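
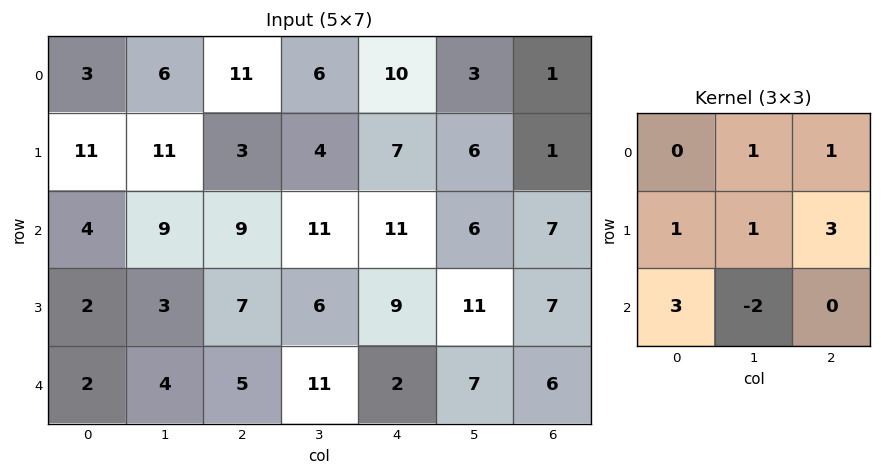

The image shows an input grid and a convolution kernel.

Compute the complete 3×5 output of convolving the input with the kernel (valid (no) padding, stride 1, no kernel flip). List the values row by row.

Output[0,0]: The receptive field on the input at this output position is [3 6 11 / 11 11 3 / 4 9 9]. Elementwise product with the kernel and sum: 6·1 + 11·1 + 11·1 + 11·1 + 3·3 + 4·3 + 9·-2.

42 52 49 53 41
54 53 73 53 50
42 50 55 94 46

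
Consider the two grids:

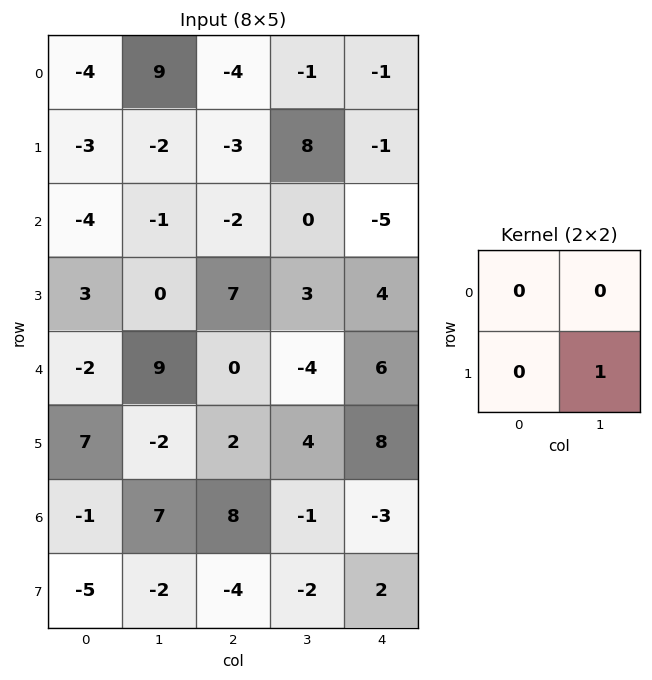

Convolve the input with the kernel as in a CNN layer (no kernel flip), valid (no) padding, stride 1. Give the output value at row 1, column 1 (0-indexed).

The receptive field on the input at this output position is [-2 -3 / -1 -2]. Elementwise product with the kernel and sum: -2·1.

-2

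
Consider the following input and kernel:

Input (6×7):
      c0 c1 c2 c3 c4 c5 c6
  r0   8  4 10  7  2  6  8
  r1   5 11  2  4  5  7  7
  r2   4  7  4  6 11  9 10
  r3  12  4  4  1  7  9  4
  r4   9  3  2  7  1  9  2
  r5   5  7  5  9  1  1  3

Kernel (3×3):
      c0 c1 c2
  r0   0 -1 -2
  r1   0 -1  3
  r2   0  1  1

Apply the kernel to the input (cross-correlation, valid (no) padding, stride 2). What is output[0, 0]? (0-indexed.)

-18

The receptive field on the input at this output position is [8 4 10 / 5 11 2 / 4 7 4]. Elementwise product with the kernel and sum: 4·-1 + 10·-2 + 11·-1 + 2·3 + 7·1 + 4·1.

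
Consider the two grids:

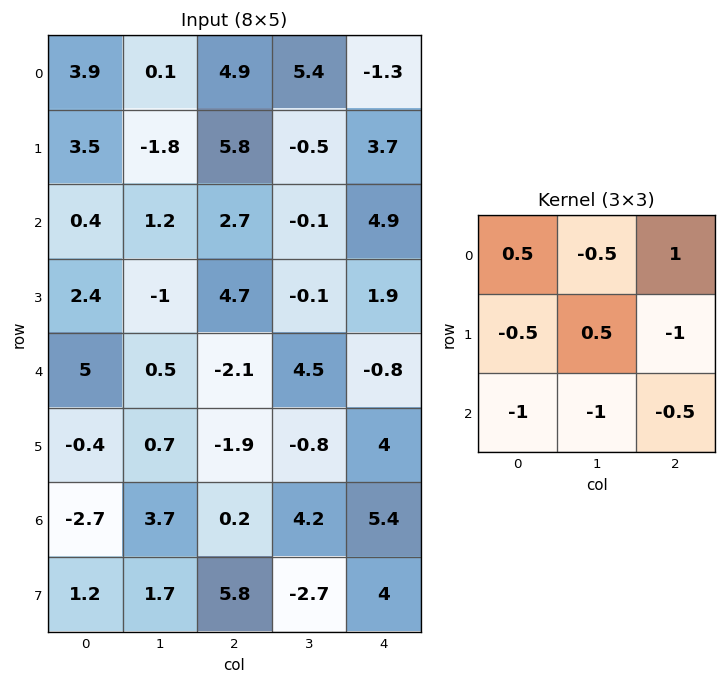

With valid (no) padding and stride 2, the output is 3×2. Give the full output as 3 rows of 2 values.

-4.6 -13.45
-8.55 0
1.5 -14.65

Output[0,0]: The receptive field on the input at this output position is [3.9 0.1 4.9 / 3.5 -1.8 5.8 / 0.4 1.2 2.7]. Elementwise product with the kernel and sum: 3.9·0.5 + 0.1·-0.5 + 4.9·1 + 3.5·-0.5 + -1.8·0.5 + 5.8·-1 + 0.4·-1 + 1.2·-1 + 2.7·-0.5.
Output[0,1]: The receptive field on the input at this output position is [4.9 5.4 -1.3 / 5.8 -0.5 3.7 / 2.7 -0.1 4.9]. Elementwise product with the kernel and sum: 4.9·0.5 + 5.4·-0.5 + -1.3·1 + 5.8·-0.5 + -0.5·0.5 + 3.7·-1 + 2.7·-1 + -0.1·-1 + 4.9·-0.5.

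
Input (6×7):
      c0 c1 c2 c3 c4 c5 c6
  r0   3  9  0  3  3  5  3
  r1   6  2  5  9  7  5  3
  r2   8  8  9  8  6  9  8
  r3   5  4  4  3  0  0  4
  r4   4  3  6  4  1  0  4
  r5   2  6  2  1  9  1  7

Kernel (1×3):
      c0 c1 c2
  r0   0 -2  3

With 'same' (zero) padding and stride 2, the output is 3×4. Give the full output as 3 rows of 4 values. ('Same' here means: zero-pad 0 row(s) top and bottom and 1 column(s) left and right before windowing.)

21 9 9 -6
8 6 15 -16
1 0 -2 -8

Output[0,0]: The receptive field on the zero-padded input at this output position is [0 3 9]. Elementwise product with the kernel and sum: 3·-2 + 9·3.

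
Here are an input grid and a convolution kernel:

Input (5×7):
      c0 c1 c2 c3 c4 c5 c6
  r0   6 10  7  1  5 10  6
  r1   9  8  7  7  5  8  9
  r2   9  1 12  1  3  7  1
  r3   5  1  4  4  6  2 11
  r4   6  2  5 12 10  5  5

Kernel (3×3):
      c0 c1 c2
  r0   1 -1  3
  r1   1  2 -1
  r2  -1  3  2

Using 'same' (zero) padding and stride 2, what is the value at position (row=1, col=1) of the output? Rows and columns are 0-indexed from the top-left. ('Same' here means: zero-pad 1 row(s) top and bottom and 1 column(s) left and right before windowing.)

The receptive field on the zero-padded input at this output position is [8 7 7 / 1 12 1 / 1 4 4]. Elementwise product with the kernel and sum: 8·1 + 7·-1 + 7·3 + 1·1 + 12·2 + 1·-1 + 1·-1 + 4·3 + 4·2.

65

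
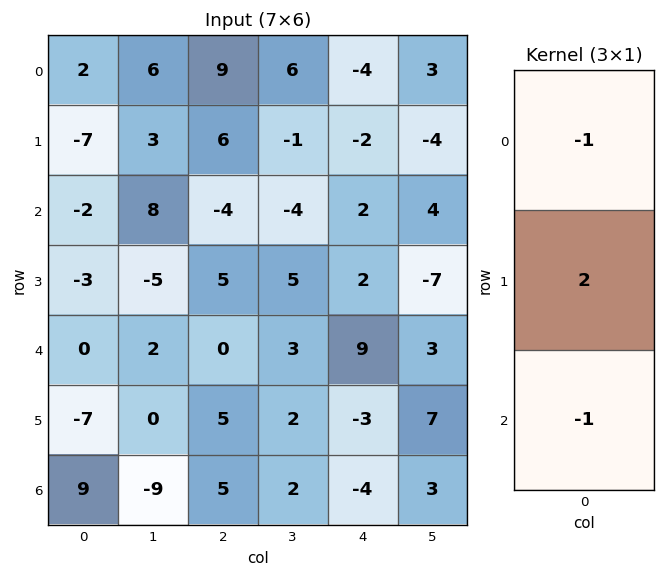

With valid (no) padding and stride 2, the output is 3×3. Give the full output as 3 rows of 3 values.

Output[0,0]: The receptive field on the input at this output position is [2 / -7 / -2]. Elementwise product with the kernel and sum: 2·-1 + -7·2 + -2·-1.
Output[0,1]: The receptive field on the input at this output position is [9 / 6 / -4]. Elementwise product with the kernel and sum: 9·-1 + 6·2 + -4·-1.

-14 7 -2
-4 14 -7
-23 5 -11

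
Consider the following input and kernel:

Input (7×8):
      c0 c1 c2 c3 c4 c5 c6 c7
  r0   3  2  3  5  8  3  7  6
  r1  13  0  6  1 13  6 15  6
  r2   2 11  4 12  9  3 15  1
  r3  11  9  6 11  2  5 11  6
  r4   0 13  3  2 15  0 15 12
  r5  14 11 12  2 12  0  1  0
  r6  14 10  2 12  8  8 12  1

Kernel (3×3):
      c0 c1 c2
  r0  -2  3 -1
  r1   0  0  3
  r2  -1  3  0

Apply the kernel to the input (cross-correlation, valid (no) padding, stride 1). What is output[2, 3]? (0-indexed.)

58

The receptive field on the input at this output position is [12 9 3 / 11 2 5 / 2 15 0]. Elementwise product with the kernel and sum: 12·-2 + 9·3 + 3·-1 + 5·3 + 2·-1 + 15·3.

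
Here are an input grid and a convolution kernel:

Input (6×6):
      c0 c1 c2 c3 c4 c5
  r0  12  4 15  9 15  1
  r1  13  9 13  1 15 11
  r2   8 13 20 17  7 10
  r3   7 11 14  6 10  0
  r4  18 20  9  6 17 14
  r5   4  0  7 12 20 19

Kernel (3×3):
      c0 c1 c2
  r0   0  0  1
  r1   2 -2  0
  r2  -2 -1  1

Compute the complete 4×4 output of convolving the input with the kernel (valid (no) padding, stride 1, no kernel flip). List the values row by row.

Output[0,0]: The receptive field on the input at this output position is [12 4 15 / 13 9 13 / 8 13 20]. Elementwise product with the kernel and sum: 15·1 + 13·2 + 9·-2 + 8·-2 + 13·-1 + 20·1.
Output[0,1]: The receptive field on the input at this output position is [4 15 9 / 9 13 1 / 13 20 17]. Elementwise product with the kernel and sum: 9·1 + 9·2 + 13·-2 + 13·-2 + 20·-1 + 17·1.

14 -28 -11 -58
-8 -43 -3 9
-35 -32 16 -13
9 33 10 -47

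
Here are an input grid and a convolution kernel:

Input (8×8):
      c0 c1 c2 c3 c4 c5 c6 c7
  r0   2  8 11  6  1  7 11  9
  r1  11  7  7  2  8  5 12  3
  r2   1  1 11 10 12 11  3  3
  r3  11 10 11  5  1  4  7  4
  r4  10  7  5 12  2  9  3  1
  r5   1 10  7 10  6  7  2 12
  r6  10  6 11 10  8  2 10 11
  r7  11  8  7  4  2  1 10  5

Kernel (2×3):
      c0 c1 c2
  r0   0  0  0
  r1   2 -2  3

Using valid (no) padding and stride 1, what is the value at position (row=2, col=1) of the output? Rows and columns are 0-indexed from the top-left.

The receptive field on the input at this output position is [1 11 10 / 10 11 5]. Elementwise product with the kernel and sum: 10·2 + 11·-2 + 5·3.

13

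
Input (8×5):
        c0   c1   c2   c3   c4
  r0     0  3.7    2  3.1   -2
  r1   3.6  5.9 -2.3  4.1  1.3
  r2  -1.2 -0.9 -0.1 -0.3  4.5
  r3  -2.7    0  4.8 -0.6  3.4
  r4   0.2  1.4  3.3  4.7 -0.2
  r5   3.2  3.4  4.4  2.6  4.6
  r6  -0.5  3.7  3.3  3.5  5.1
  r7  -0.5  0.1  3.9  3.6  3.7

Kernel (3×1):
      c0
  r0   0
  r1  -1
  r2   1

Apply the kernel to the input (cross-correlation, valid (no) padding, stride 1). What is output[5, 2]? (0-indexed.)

0.6

The receptive field on the input at this output position is [4.4 / 3.3 / 3.9]. Elementwise product with the kernel and sum: 3.3·-1 + 3.9·1.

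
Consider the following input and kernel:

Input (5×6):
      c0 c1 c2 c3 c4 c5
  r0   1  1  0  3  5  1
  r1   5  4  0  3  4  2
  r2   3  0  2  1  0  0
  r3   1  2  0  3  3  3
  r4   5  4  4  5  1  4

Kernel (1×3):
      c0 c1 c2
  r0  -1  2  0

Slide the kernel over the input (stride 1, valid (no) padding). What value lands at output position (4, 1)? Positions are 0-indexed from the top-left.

4

The receptive field on the input at this output position is [4 4 5]. Elementwise product with the kernel and sum: 4·-1 + 4·2.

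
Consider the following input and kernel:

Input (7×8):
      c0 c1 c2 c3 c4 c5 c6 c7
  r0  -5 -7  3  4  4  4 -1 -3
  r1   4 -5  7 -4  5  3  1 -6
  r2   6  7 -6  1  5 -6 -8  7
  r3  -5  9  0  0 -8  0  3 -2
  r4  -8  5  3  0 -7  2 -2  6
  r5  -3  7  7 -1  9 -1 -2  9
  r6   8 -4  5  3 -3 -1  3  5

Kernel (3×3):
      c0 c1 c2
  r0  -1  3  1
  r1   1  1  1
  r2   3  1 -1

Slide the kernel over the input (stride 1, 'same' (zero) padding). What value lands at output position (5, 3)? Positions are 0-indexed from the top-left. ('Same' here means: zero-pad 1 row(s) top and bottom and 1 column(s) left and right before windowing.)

26

The receptive field on the zero-padded input at this output position is [3 0 -7 / 7 -1 9 / 5 3 -3]. Elementwise product with the kernel and sum: 3·-1 + 0·3 + -7·1 + 7·1 + -1·1 + 9·1 + 5·3 + 3·1 + -3·-1.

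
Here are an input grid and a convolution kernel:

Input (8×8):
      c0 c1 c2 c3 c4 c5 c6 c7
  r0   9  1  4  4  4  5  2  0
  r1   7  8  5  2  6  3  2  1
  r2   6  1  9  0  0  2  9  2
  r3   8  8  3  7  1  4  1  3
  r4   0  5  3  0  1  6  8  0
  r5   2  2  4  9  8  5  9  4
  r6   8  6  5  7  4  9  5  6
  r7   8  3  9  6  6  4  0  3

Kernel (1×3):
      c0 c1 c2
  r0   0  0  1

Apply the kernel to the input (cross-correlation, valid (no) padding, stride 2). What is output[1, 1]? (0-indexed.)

0

The receptive field on the input at this output position is [9 0 0]. Elementwise product with the kernel and sum: 0·1.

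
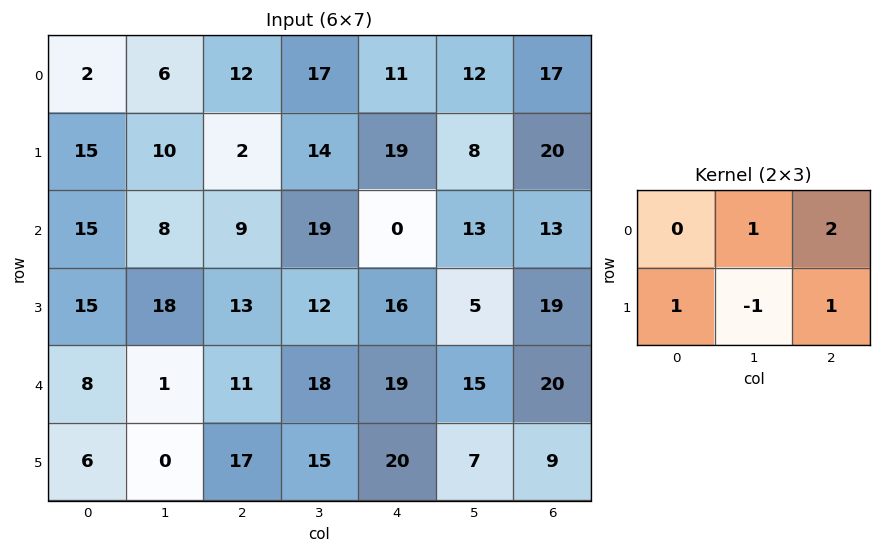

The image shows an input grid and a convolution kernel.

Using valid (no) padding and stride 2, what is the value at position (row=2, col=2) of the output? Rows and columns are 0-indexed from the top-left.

The receptive field on the input at this output position is [19 15 20 / 20 7 9]. Elementwise product with the kernel and sum: 15·1 + 20·2 + 20·1 + 7·-1 + 9·1.

77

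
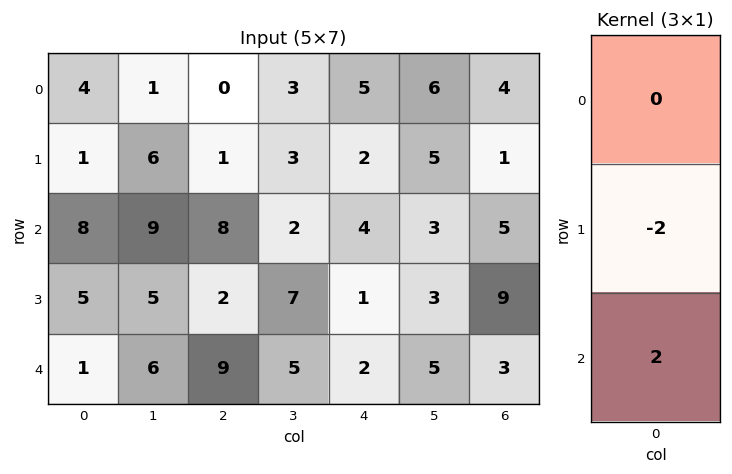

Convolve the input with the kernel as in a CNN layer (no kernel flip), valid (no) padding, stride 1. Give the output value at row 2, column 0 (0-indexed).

-8

The receptive field on the input at this output position is [8 / 5 / 1]. Elementwise product with the kernel and sum: 5·-2 + 1·2.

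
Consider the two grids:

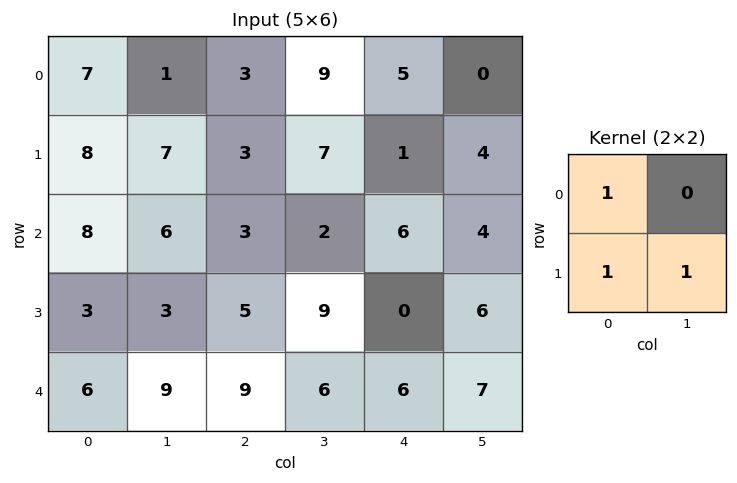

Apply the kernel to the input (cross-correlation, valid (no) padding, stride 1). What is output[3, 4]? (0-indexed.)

13

The receptive field on the input at this output position is [0 6 / 6 7]. Elementwise product with the kernel and sum: 0·1 + 6·1 + 7·1.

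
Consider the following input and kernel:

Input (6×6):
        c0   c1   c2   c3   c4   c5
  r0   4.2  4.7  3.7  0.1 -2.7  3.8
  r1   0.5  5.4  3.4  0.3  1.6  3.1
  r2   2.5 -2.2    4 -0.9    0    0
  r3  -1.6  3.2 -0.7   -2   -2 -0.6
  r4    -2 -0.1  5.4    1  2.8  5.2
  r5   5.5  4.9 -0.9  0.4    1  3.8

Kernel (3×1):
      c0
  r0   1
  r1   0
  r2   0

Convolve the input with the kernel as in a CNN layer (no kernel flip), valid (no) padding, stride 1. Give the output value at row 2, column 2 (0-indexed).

The receptive field on the input at this output position is [4 / -0.7 / 5.4]. Elementwise product with the kernel and sum: 4·1.

4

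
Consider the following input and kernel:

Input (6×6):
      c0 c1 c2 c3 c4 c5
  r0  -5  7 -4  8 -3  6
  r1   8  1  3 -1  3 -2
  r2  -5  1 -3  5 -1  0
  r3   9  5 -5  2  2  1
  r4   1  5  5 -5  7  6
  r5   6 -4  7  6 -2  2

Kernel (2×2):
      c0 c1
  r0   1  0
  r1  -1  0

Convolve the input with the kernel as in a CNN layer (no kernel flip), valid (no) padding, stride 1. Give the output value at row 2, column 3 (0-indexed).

The receptive field on the input at this output position is [5 -1 / 2 2]. Elementwise product with the kernel and sum: 5·1 + 2·-1.

3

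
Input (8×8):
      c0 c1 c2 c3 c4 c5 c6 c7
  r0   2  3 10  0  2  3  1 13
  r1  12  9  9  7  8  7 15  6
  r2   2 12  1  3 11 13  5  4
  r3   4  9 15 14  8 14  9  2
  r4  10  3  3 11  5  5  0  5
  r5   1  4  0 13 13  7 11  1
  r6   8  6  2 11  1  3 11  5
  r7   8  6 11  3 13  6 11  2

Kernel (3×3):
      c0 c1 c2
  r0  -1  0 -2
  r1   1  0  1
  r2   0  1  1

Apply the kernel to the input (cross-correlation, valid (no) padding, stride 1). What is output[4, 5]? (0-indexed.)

The receptive field on the input at this output position is [5 0 5 / 7 11 1 / 3 11 5]. Elementwise product with the kernel and sum: 5·-1 + 5·-2 + 7·1 + 1·1 + 11·1 + 5·1.

9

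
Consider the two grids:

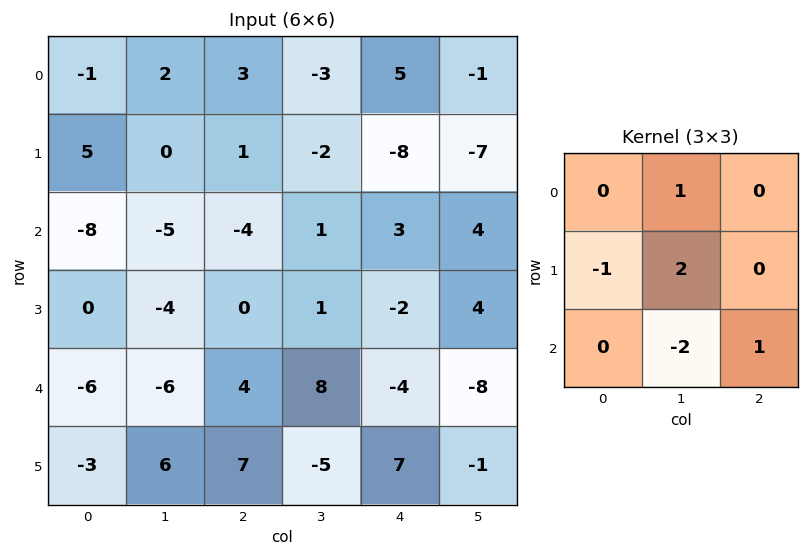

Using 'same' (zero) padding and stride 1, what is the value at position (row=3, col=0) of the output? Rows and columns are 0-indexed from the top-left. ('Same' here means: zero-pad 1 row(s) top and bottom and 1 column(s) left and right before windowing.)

-2

The receptive field on the zero-padded input at this output position is [0 -8 -5 / 0 0 -4 / 0 -6 -6]. Elementwise product with the kernel and sum: -8·1 + 0·-1 + 0·2 + -6·-2 + -6·1.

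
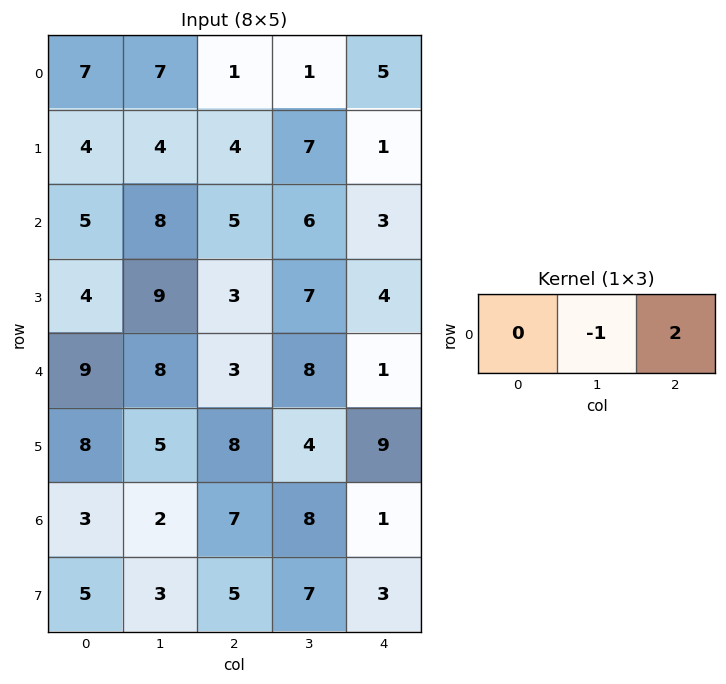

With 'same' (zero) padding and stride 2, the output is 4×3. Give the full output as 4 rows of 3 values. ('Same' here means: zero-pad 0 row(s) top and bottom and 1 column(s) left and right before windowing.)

7 1 -5
11 7 -3
7 13 -1
1 9 -1

Output[0,0]: The receptive field on the zero-padded input at this output position is [0 7 7]. Elementwise product with the kernel and sum: 7·-1 + 7·2.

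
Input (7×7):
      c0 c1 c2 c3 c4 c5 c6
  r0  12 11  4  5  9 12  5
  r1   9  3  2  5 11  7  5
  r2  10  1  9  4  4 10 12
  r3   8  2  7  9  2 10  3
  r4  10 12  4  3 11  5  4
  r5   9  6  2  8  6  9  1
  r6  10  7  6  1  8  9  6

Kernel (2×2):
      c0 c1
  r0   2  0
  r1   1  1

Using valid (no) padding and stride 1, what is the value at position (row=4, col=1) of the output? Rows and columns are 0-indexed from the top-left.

32

The receptive field on the input at this output position is [12 4 / 6 2]. Elementwise product with the kernel and sum: 12·2 + 6·1 + 2·1.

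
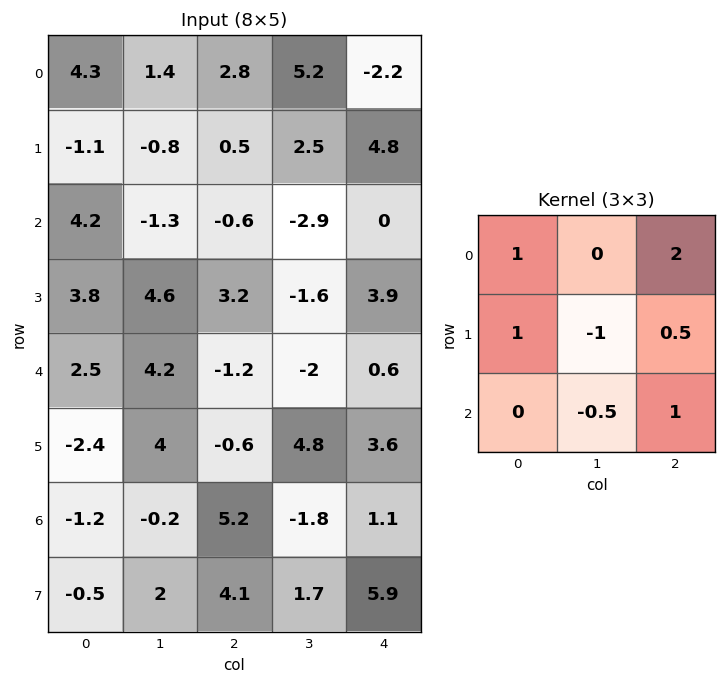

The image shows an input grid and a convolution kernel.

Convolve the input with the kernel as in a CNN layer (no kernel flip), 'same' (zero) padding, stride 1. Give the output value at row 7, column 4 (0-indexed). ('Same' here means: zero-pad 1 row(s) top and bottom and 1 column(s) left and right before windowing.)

The receptive field on the zero-padded input at this output position is [-1.8 1.1 0 / 1.7 5.9 0 / 0 0 0]. Elementwise product with the kernel and sum: -1.8·1 + 0·2 + 1.7·1 + 5.9·-1 + 0·0.5 + 0·-0.5 + 0·1.

-6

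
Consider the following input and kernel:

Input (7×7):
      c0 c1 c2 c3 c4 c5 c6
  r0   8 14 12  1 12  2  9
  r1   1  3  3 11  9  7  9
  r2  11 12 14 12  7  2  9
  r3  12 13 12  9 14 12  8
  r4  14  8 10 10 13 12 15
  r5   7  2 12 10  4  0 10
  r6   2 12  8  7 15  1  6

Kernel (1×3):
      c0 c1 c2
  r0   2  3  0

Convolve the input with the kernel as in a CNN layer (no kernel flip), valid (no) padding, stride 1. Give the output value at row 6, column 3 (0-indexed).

59

The receptive field on the input at this output position is [7 15 1]. Elementwise product with the kernel and sum: 7·2 + 15·3.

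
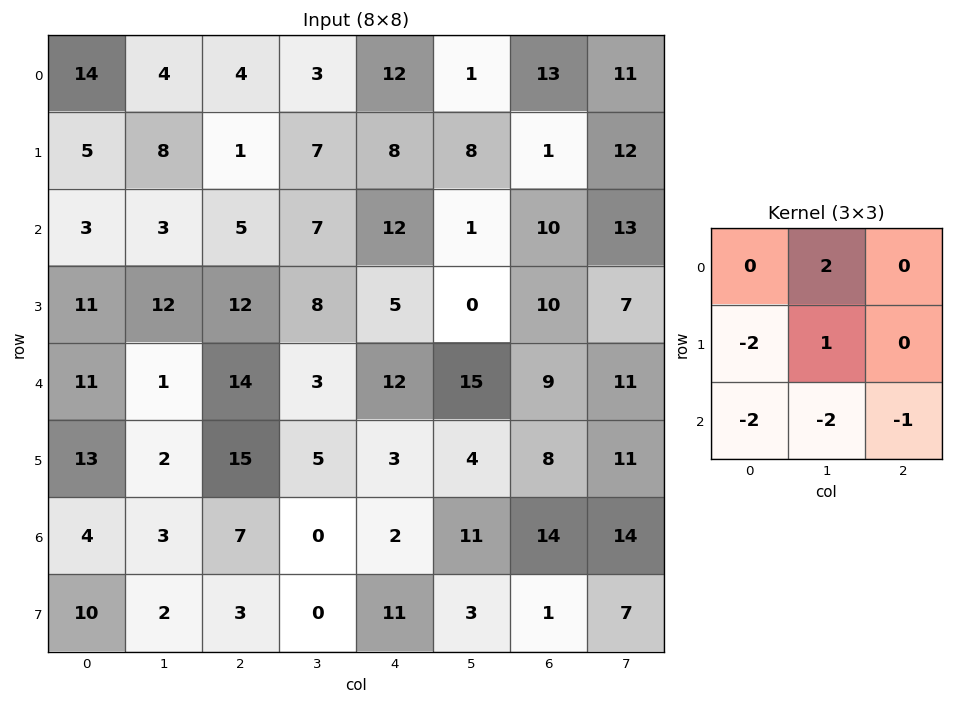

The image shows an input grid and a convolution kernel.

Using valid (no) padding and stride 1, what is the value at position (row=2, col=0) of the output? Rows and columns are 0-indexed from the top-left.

The receptive field on the input at this output position is [3 3 5 / 11 12 12 / 11 1 14]. Elementwise product with the kernel and sum: 3·2 + 11·-2 + 12·1 + 11·-2 + 1·-2 + 14·-1.

-42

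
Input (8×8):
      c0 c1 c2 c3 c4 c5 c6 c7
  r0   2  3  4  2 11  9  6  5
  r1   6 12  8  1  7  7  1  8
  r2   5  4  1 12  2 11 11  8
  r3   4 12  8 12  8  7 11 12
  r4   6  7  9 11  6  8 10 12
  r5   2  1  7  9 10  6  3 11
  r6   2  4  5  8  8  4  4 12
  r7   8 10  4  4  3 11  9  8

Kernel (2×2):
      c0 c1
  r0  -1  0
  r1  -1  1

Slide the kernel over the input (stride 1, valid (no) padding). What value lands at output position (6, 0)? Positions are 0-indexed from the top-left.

The receptive field on the input at this output position is [2 4 / 8 10]. Elementwise product with the kernel and sum: 2·-1 + 8·-1 + 10·1.

0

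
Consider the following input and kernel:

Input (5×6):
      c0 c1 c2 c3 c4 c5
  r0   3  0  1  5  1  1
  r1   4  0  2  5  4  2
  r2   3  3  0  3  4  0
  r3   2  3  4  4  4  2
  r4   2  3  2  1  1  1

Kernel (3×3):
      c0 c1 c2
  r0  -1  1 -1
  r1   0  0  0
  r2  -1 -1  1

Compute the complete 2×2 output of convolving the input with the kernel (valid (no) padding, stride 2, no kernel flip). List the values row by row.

Output[0,0]: The receptive field on the input at this output position is [3 0 1 / 4 0 2 / 3 3 0]. Elementwise product with the kernel and sum: 3·-1 + 0·1 + 1·-1 + 3·-1 + 3·-1 + 0·1.

-10 4
-3 -3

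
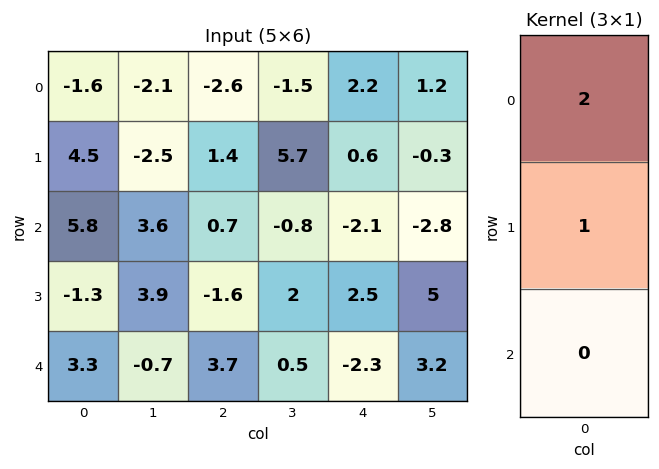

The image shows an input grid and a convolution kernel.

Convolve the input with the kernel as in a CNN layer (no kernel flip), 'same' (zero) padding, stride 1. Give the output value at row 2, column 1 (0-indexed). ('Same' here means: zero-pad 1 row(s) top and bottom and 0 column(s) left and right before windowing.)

-1.4

The receptive field on the zero-padded input at this output position is [-2.5 / 3.6 / 3.9]. Elementwise product with the kernel and sum: -2.5·2 + 3.6·1.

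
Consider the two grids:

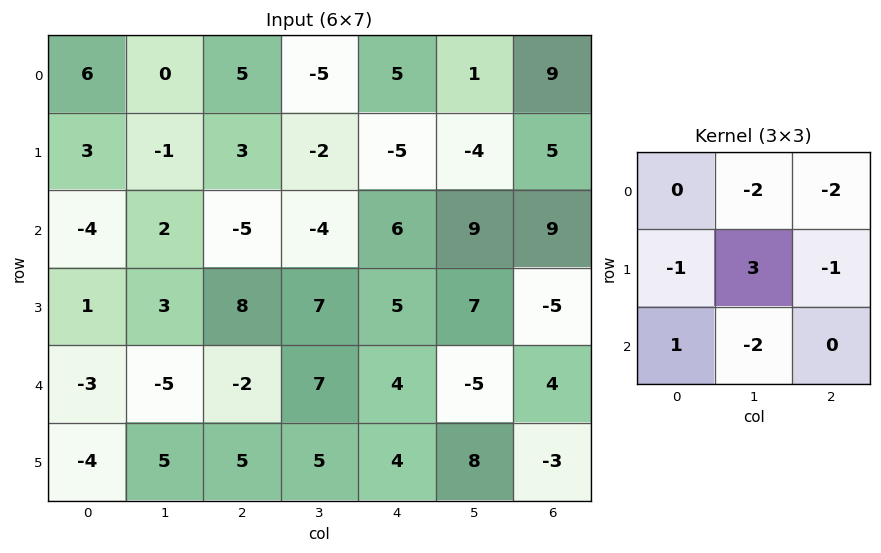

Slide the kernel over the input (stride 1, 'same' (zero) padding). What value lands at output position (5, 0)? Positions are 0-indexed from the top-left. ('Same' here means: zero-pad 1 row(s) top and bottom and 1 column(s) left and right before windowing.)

-1

The receptive field on the zero-padded input at this output position is [0 -3 -5 / 0 -4 5 / 0 0 0]. Elementwise product with the kernel and sum: -3·-2 + -5·-2 + 0·-1 + -4·3 + 5·-1 + 0·1 + 0·-2.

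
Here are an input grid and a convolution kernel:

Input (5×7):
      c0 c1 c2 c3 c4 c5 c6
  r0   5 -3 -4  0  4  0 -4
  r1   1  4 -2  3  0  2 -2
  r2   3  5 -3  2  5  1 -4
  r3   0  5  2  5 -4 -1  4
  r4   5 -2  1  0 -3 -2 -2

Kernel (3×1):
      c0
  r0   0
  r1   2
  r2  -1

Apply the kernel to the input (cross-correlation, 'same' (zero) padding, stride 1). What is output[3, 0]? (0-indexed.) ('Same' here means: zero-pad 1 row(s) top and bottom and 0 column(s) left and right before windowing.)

The receptive field on the zero-padded input at this output position is [3 / 0 / 5]. Elementwise product with the kernel and sum: 0·2 + 5·-1.

-5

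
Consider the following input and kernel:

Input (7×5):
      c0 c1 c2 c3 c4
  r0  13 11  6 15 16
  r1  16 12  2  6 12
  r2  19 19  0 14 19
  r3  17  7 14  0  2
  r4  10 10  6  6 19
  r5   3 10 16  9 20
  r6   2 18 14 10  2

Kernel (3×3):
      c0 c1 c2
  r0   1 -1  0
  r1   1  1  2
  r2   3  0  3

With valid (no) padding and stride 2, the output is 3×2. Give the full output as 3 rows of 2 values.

91 80
100 79
93 113

Output[0,0]: The receptive field on the input at this output position is [13 11 6 / 16 12 2 / 19 19 0]. Elementwise product with the kernel and sum: 13·1 + 11·-1 + 16·1 + 12·1 + 2·2 + 19·3 + 0·3.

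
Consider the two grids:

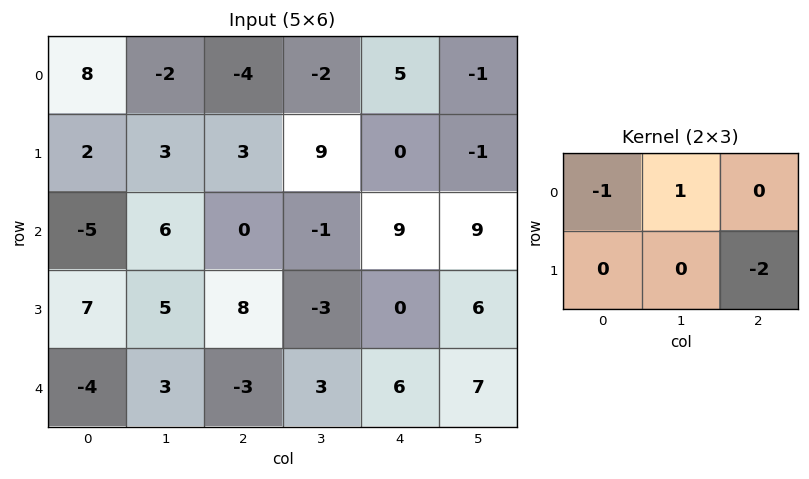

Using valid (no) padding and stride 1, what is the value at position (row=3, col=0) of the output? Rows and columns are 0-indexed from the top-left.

4

The receptive field on the input at this output position is [7 5 8 / -4 3 -3]. Elementwise product with the kernel and sum: 7·-1 + 5·1 + -3·-2.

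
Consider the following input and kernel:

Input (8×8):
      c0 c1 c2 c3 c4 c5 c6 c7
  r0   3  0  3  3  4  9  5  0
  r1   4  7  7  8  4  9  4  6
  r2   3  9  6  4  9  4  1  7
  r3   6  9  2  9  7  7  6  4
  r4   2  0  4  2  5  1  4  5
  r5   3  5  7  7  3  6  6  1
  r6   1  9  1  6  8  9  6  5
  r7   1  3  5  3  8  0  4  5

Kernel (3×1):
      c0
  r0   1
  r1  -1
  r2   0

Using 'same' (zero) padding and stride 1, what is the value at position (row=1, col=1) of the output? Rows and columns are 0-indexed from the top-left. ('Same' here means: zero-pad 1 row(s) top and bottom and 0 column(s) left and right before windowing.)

The receptive field on the zero-padded input at this output position is [0 / 7 / 9]. Elementwise product with the kernel and sum: 0·1 + 7·-1.

-7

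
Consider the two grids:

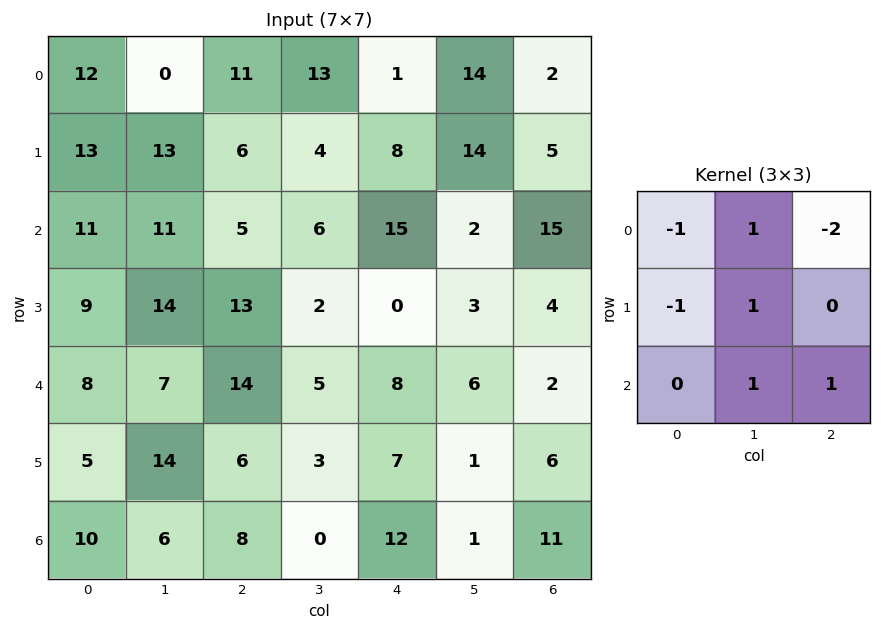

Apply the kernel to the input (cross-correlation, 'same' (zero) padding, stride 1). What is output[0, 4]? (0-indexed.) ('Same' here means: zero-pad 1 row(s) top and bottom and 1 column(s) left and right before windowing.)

The receptive field on the zero-padded input at this output position is [0 0 0 / 13 1 14 / 4 8 14]. Elementwise product with the kernel and sum: 0·-1 + 0·1 + 0·-2 + 13·-1 + 1·1 + 8·1 + 14·1.

10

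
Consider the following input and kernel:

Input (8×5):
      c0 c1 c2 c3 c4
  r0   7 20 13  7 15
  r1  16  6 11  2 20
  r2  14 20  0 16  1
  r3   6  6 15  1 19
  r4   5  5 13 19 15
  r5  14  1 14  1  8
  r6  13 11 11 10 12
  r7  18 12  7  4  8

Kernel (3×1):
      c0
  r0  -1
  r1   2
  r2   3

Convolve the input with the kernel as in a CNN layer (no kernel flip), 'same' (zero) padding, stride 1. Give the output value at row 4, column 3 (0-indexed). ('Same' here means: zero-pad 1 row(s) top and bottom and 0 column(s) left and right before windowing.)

The receptive field on the zero-padded input at this output position is [1 / 19 / 1]. Elementwise product with the kernel and sum: 1·-1 + 19·2 + 1·3.

40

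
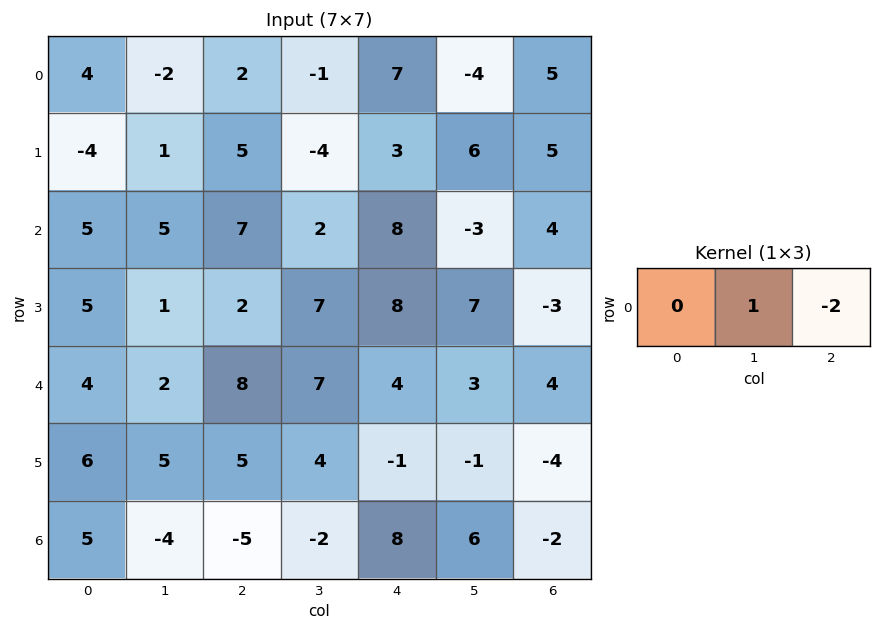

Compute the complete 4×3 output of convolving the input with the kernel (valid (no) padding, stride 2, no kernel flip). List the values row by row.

-6 -15 -14
-9 -14 -11
-14 -1 -5
6 -18 10

Output[0,0]: The receptive field on the input at this output position is [4 -2 2]. Elementwise product with the kernel and sum: -2·1 + 2·-2.
Output[0,1]: The receptive field on the input at this output position is [2 -1 7]. Elementwise product with the kernel and sum: -1·1 + 7·-2.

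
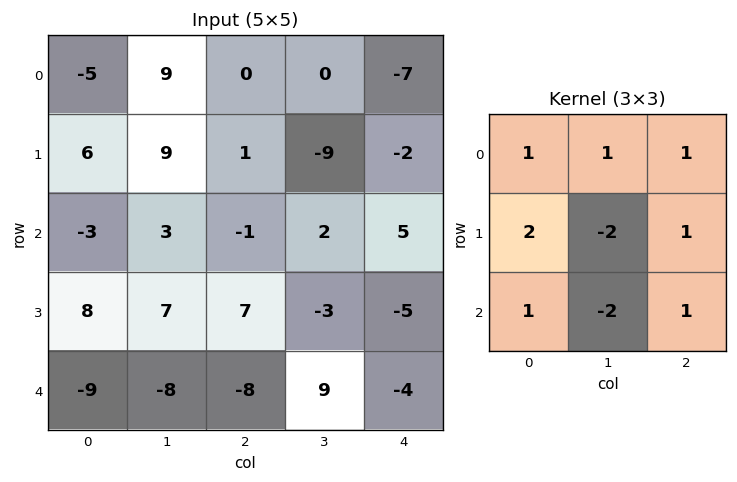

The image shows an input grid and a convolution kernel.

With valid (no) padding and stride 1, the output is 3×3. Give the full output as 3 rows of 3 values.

-11 23 11
4 1 -3
7 18 -9

Output[0,0]: The receptive field on the input at this output position is [-5 9 0 / 6 9 1 / -3 3 -1]. Elementwise product with the kernel and sum: -5·1 + 9·1 + 0·1 + 6·2 + 9·-2 + 1·1 + -3·1 + 3·-2 + -1·1.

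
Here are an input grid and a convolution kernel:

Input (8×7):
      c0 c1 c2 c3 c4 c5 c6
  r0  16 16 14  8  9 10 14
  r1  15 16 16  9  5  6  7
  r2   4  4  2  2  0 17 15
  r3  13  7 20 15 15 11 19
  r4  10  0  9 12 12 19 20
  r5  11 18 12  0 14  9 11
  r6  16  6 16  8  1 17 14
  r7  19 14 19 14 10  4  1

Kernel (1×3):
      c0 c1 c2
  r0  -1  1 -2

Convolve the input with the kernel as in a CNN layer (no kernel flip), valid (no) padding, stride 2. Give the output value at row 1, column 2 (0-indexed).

-13

The receptive field on the input at this output position is [0 17 15]. Elementwise product with the kernel and sum: 0·-1 + 17·1 + 15·-2.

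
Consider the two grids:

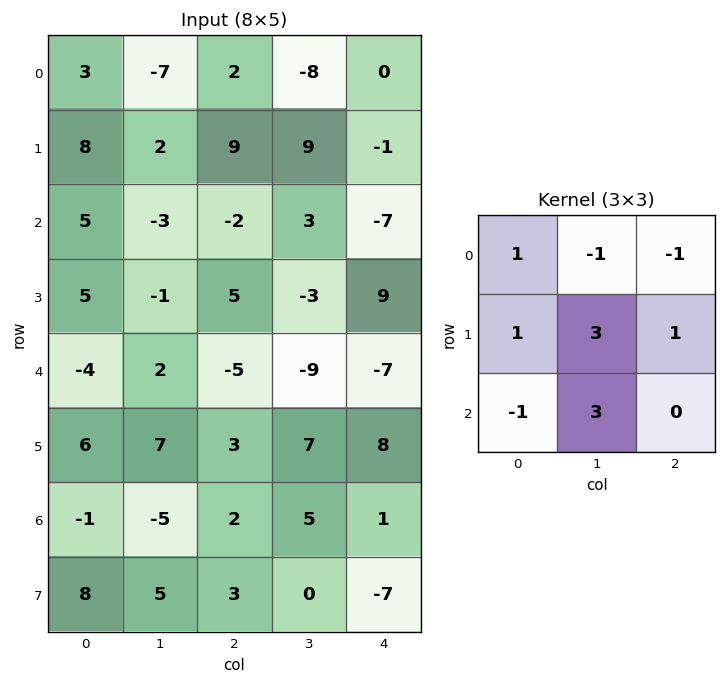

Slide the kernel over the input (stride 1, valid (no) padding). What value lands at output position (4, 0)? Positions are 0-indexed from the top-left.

15

The receptive field on the input at this output position is [-4 2 -5 / 6 7 3 / -1 -5 2]. Elementwise product with the kernel and sum: -4·1 + 2·-1 + -5·-1 + 6·1 + 7·3 + 3·1 + -1·-1 + -5·3.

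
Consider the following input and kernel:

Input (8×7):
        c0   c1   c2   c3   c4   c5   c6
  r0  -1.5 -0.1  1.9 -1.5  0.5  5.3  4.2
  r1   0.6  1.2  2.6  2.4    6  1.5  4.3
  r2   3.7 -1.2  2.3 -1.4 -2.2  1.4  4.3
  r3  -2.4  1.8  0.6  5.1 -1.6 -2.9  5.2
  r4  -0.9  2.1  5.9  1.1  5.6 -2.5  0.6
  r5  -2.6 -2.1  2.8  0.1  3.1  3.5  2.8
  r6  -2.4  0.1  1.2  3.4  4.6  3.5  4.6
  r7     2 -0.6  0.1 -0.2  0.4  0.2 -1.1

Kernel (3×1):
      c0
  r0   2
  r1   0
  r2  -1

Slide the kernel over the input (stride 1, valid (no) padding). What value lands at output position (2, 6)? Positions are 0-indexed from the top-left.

The receptive field on the input at this output position is [4.3 / 5.2 / 0.6]. Elementwise product with the kernel and sum: 4.3·2 + 0.6·-1.

8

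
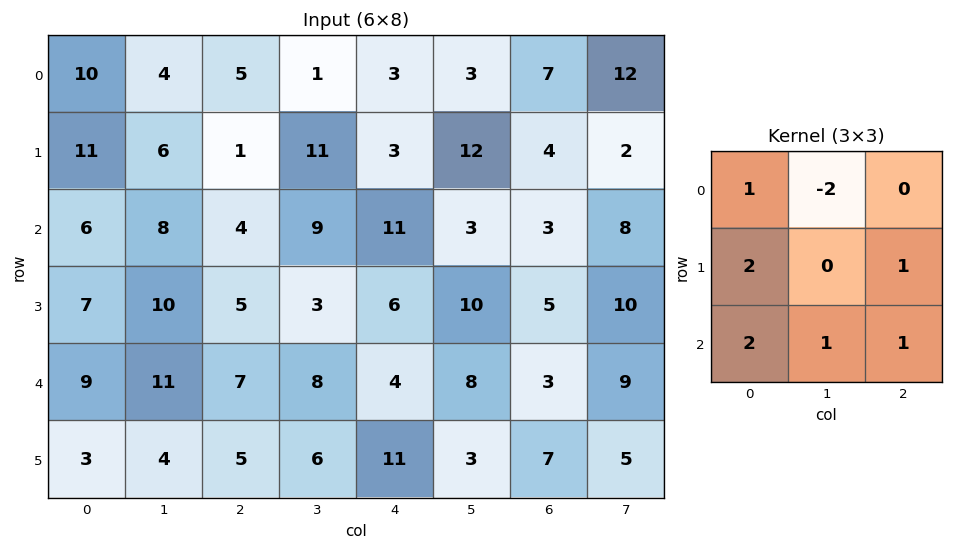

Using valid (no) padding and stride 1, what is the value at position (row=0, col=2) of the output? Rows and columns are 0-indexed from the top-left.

36

The receptive field on the input at this output position is [5 1 3 / 1 11 3 / 4 9 11]. Elementwise product with the kernel and sum: 5·1 + 1·-2 + 1·2 + 3·1 + 4·2 + 9·1 + 11·1.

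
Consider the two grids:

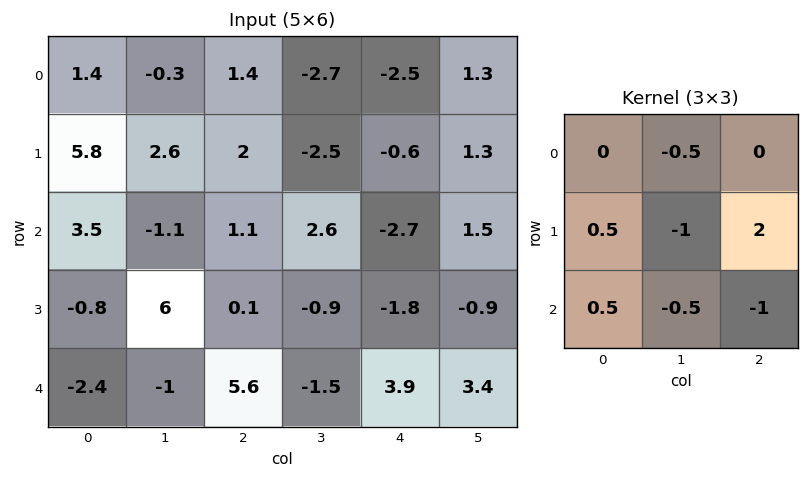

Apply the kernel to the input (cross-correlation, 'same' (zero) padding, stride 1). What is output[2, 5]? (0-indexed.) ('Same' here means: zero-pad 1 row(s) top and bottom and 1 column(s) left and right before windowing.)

-3.95

The receptive field on the zero-padded input at this output position is [-0.6 1.3 0 / -2.7 1.5 0 / -1.8 -0.9 0]. Elementwise product with the kernel and sum: 1.3·-0.5 + -2.7·0.5 + 1.5·-1 + 0·2 + -1.8·0.5 + -0.9·-0.5 + 0·-1.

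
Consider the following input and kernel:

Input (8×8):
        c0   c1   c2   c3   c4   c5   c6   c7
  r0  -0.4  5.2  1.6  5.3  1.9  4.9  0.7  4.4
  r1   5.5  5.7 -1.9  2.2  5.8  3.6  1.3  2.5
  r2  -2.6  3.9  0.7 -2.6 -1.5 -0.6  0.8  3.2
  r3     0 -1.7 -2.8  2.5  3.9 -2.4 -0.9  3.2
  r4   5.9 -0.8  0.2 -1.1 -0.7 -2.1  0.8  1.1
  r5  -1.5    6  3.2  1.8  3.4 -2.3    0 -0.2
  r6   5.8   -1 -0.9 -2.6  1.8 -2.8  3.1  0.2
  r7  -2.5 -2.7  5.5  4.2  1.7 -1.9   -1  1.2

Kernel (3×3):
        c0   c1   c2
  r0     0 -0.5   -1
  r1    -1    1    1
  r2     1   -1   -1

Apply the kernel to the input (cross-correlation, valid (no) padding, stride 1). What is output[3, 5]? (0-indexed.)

-0.85

The receptive field on the input at this output position is [-2.4 -0.9 3.2 / -2.1 0.8 1.1 / -2.3 0 -0.2]. Elementwise product with the kernel and sum: -0.9·-0.5 + 3.2·-1 + -2.1·-1 + 0.8·1 + 1.1·1 + -2.3·1 + 0·-1 + -0.2·-1.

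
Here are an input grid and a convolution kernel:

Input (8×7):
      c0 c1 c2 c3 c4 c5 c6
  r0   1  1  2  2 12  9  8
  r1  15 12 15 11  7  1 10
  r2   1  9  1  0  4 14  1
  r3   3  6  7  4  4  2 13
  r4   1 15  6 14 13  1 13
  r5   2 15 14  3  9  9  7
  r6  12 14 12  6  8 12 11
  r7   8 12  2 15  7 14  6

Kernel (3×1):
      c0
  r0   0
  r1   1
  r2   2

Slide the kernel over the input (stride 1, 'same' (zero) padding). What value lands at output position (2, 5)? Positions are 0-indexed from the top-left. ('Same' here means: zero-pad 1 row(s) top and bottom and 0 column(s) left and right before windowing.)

18

The receptive field on the zero-padded input at this output position is [1 / 14 / 2]. Elementwise product with the kernel and sum: 14·1 + 2·2.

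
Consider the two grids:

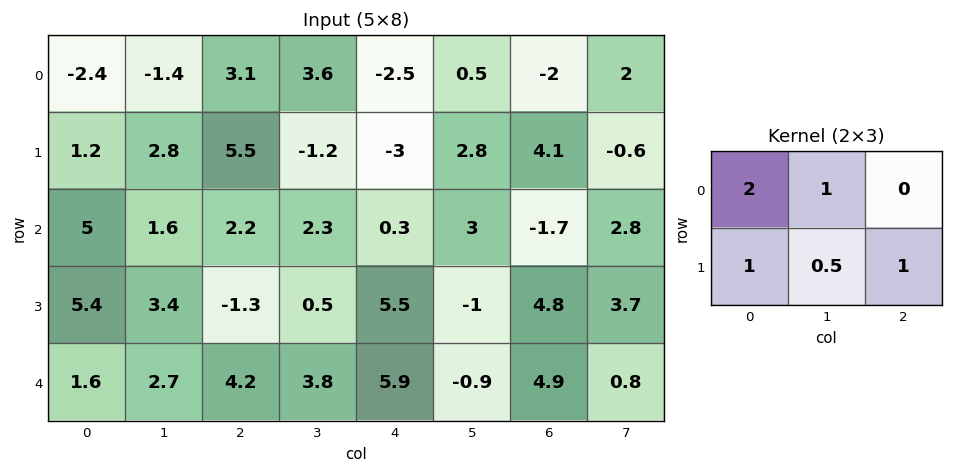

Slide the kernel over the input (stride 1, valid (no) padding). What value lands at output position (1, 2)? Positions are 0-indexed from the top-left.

The receptive field on the input at this output position is [5.5 -1.2 -3 / 2.2 2.3 0.3]. Elementwise product with the kernel and sum: 5.5·2 + -1.2·1 + 2.2·1 + 2.3·0.5 + 0.3·1.

13.45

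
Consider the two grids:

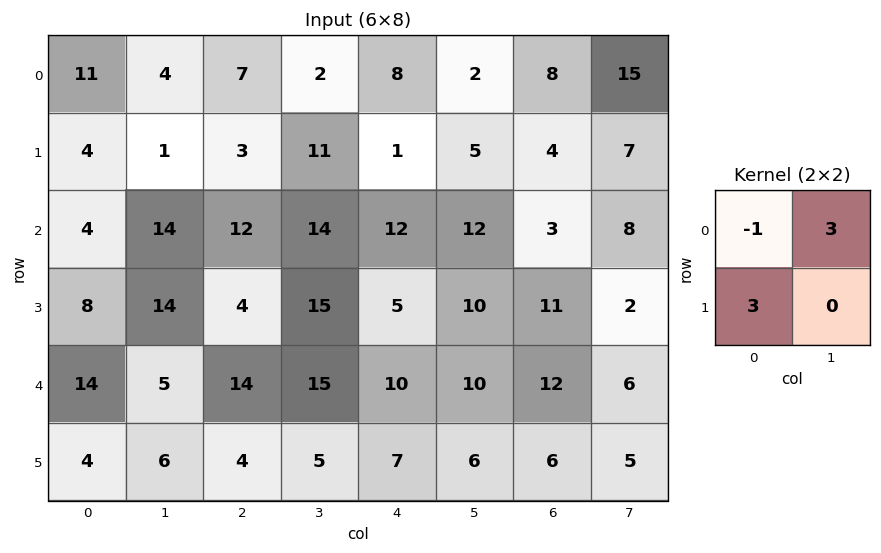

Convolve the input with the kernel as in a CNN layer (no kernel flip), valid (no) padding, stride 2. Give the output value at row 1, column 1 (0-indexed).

42

The receptive field on the input at this output position is [12 14 / 4 15]. Elementwise product with the kernel and sum: 12·-1 + 14·3 + 4·3.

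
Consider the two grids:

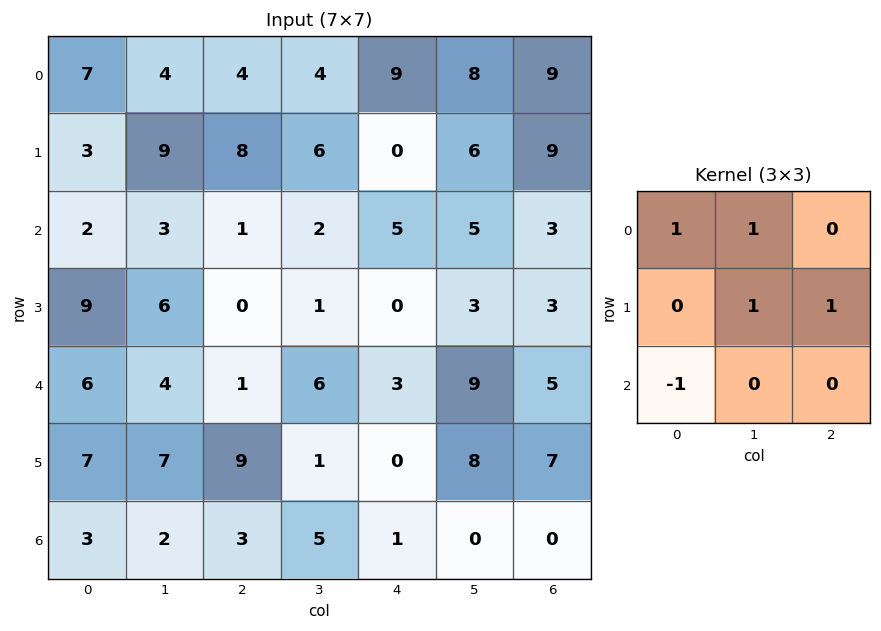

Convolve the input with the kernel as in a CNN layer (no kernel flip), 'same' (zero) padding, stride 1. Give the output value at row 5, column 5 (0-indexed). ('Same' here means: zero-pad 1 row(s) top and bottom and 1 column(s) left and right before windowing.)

The receptive field on the zero-padded input at this output position is [3 9 5 / 0 8 7 / 1 0 0]. Elementwise product with the kernel and sum: 3·1 + 9·1 + 8·1 + 7·1 + 1·-1.

26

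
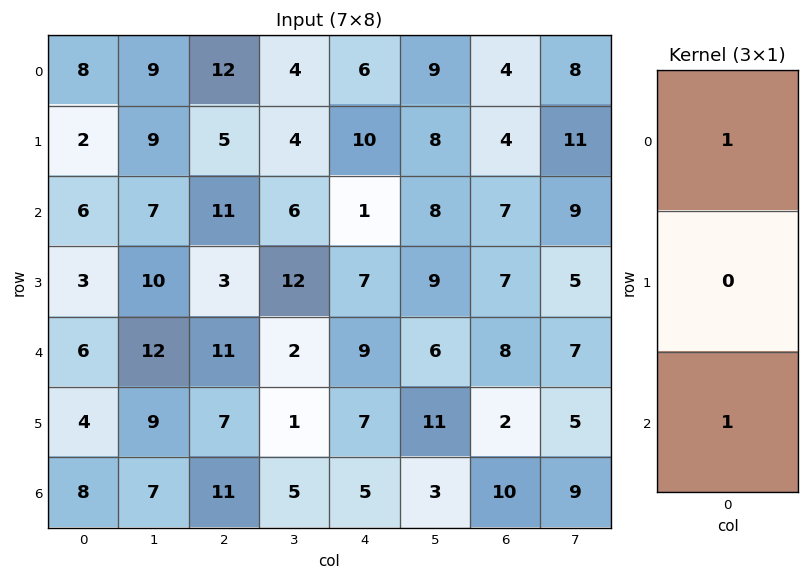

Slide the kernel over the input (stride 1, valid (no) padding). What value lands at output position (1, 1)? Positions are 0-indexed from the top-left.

The receptive field on the input at this output position is [9 / 7 / 10]. Elementwise product with the kernel and sum: 9·1 + 10·1.

19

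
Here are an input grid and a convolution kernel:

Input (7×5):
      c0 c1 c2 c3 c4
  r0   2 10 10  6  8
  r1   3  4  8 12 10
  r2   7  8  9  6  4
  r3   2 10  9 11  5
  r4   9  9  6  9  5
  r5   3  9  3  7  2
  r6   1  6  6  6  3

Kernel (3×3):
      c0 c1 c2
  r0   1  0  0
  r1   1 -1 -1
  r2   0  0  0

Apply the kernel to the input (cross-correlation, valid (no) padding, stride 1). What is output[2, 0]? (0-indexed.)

-10

The receptive field on the input at this output position is [7 8 9 / 2 10 9 / 9 9 6]. Elementwise product with the kernel and sum: 7·1 + 2·1 + 10·-1 + 9·-1.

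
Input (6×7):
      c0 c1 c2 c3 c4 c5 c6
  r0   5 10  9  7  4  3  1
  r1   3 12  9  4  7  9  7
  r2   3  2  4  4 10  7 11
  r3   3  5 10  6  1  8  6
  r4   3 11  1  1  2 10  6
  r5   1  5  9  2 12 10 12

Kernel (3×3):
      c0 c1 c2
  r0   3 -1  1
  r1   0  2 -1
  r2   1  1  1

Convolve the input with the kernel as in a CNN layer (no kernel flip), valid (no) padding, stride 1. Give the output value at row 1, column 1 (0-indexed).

56

The receptive field on the input at this output position is [12 9 4 / 2 4 4 / 5 10 6]. Elementwise product with the kernel and sum: 12·3 + 9·-1 + 4·1 + 4·2 + 4·-1 + 5·1 + 10·1 + 6·1.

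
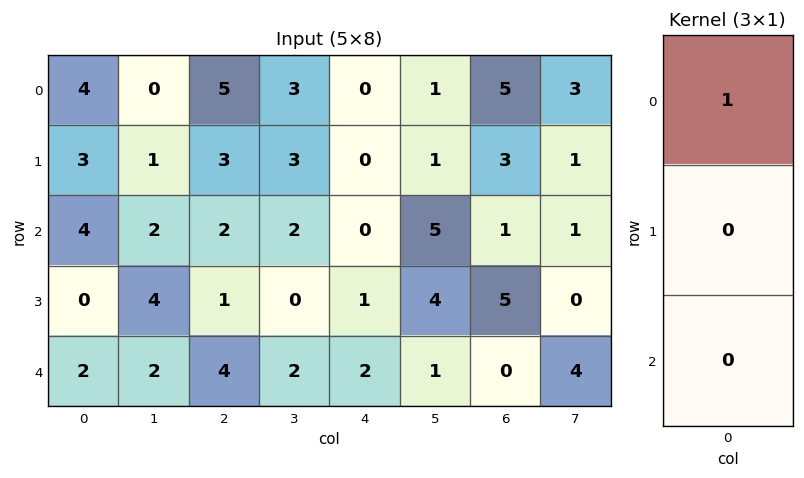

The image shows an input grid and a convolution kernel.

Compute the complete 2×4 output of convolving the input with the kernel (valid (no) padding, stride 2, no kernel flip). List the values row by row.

Output[0,0]: The receptive field on the input at this output position is [4 / 3 / 4]. Elementwise product with the kernel and sum: 4·1.

4 5 0 5
4 2 0 1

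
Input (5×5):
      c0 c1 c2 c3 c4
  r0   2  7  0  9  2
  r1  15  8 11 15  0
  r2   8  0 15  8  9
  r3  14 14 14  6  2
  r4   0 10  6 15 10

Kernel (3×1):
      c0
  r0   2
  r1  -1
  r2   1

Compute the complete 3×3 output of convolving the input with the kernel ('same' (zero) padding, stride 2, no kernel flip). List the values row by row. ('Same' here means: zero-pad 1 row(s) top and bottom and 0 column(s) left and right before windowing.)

Output[0,0]: The receptive field on the zero-padded input at this output position is [0 / 2 / 15]. Elementwise product with the kernel and sum: 0·2 + 2·-1 + 15·1.
Output[0,1]: The receptive field on the zero-padded input at this output position is [0 / 0 / 11]. Elementwise product with the kernel and sum: 0·2 + 0·-1 + 11·1.

13 11 -2
36 21 -7
28 22 -6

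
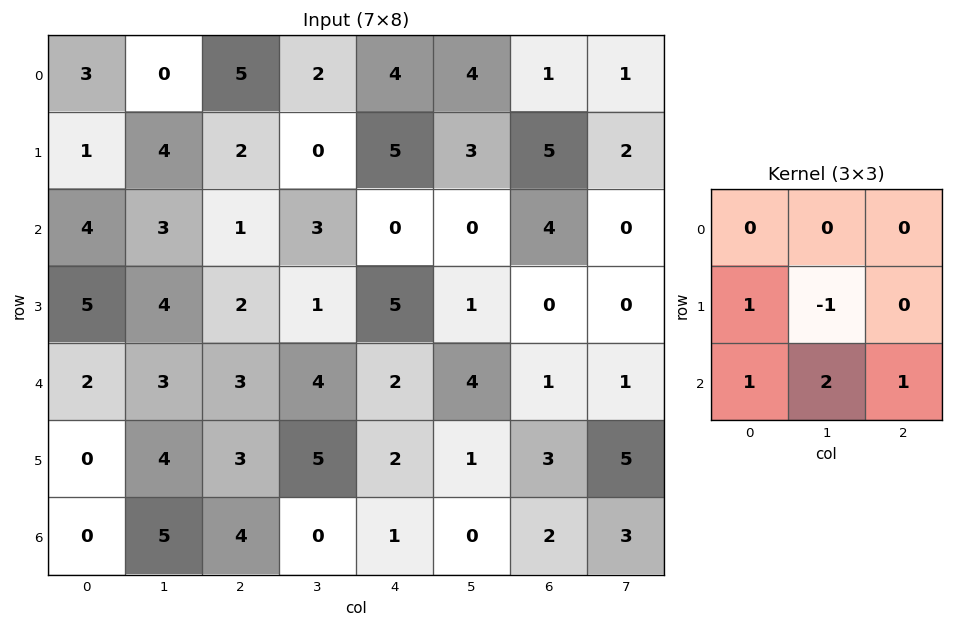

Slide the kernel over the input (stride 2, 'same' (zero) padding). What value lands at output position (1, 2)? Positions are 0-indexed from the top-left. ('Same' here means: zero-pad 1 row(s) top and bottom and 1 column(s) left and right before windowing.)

15

The receptive field on the zero-padded input at this output position is [0 5 3 / 3 0 0 / 1 5 1]. Elementwise product with the kernel and sum: 3·1 + 0·-1 + 1·1 + 5·2 + 1·1.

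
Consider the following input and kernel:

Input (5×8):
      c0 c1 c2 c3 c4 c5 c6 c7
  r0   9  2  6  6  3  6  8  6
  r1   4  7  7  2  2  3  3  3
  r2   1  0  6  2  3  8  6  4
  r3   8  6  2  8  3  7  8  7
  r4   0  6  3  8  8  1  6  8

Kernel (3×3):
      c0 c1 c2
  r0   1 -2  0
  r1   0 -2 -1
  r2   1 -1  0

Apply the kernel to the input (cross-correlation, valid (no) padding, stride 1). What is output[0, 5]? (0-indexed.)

The receptive field on the input at this output position is [6 8 6 / 3 3 3 / 8 6 4]. Elementwise product with the kernel and sum: 6·1 + 8·-2 + 3·-2 + 3·-1 + 8·1 + 6·-1.

-17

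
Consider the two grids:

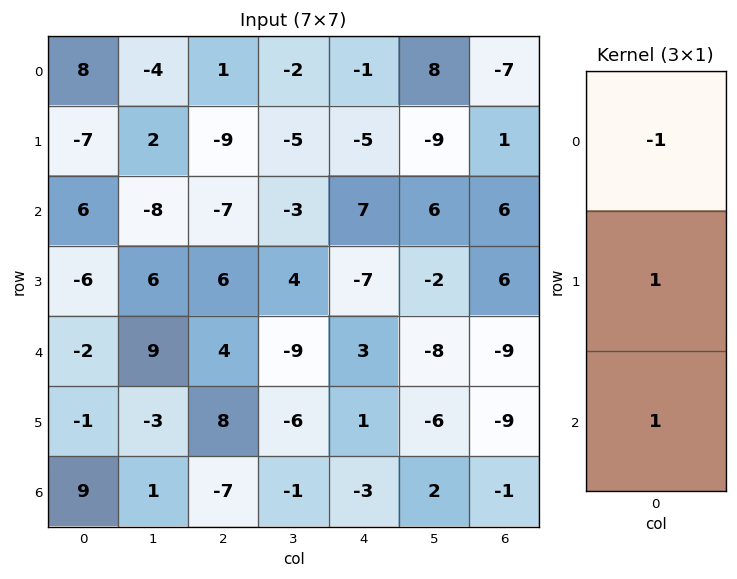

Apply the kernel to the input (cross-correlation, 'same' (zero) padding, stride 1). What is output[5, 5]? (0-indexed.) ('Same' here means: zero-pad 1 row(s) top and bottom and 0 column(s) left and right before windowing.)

4

The receptive field on the zero-padded input at this output position is [-8 / -6 / 2]. Elementwise product with the kernel and sum: -8·-1 + -6·1 + 2·1.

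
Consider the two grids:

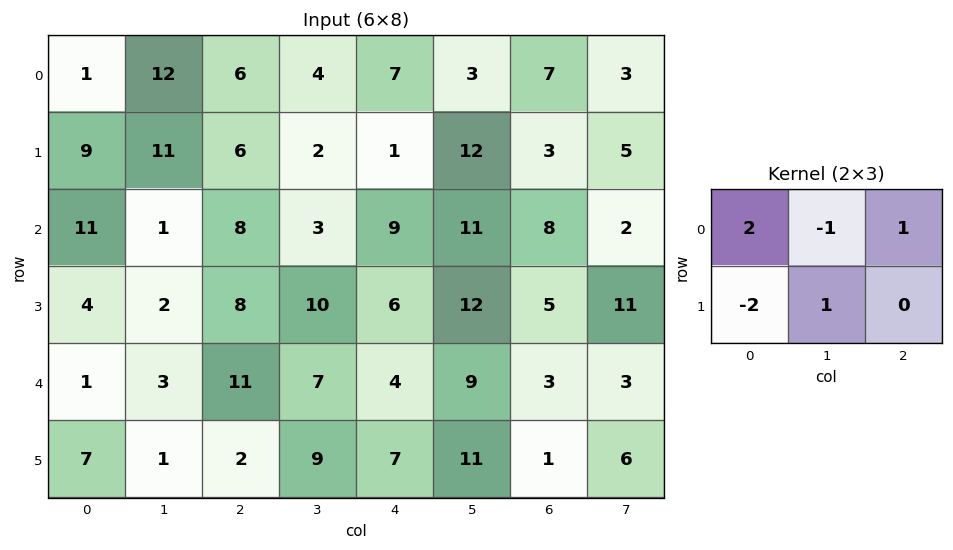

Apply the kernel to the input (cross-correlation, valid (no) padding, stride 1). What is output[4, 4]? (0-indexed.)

The receptive field on the input at this output position is [4 9 3 / 7 11 1]. Elementwise product with the kernel and sum: 4·2 + 9·-1 + 3·1 + 7·-2 + 11·1.

-1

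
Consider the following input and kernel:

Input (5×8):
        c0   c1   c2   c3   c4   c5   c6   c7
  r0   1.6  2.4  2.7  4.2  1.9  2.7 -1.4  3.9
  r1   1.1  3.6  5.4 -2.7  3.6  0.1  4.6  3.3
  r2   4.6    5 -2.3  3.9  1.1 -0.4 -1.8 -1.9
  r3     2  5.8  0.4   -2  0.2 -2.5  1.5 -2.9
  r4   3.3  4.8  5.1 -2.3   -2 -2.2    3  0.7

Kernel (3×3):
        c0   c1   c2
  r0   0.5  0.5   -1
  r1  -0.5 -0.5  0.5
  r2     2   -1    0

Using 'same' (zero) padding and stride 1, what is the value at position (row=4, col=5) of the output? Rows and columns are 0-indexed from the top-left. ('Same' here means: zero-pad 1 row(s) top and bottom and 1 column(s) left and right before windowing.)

0.95

The receptive field on the zero-padded input at this output position is [0.2 -2.5 1.5 / -2 -2.2 3 / 0 0 0]. Elementwise product with the kernel and sum: 0.2·0.5 + -2.5·0.5 + 1.5·-1 + -2·-0.5 + -2.2·-0.5 + 3·0.5 + 0·2 + 0·-1.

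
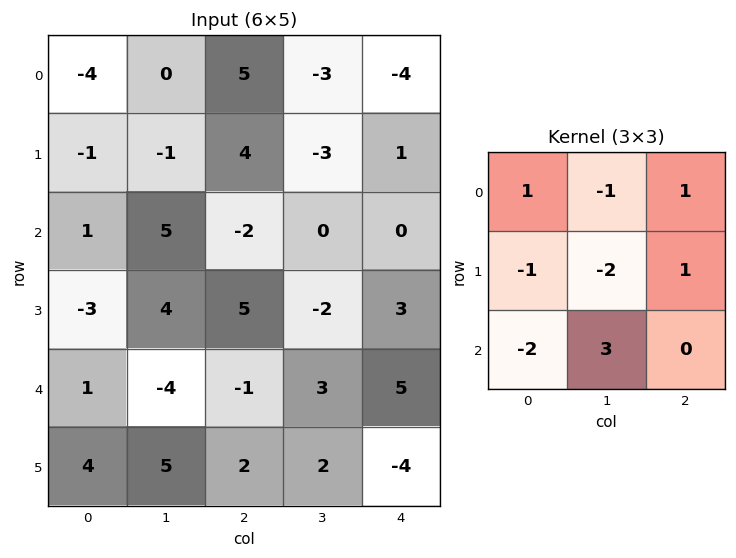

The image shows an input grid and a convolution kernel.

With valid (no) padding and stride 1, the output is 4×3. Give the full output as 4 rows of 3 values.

Output[0,0]: The receptive field on the input at this output position is [-4 0 5 / -1 -1 4 / 1 5 -2]. Elementwise product with the kernel and sum: -4·1 + 0·-1 + 5·1 + -1·-1 + -1·-2 + 4·1 + 1·-2 + 5·3.
Output[0,1]: The receptive field on the input at this output position is [0 5 -3 / -1 4 -3 / 5 -2 0]. Elementwise product with the kernel and sum: 0·1 + 5·-1 + -3·1 + -1·-1 + 4·-2 + -3·1 + 5·-2 + -2·3.

21 -34 11
9 -2 -6
-20 -4 11
11 2 12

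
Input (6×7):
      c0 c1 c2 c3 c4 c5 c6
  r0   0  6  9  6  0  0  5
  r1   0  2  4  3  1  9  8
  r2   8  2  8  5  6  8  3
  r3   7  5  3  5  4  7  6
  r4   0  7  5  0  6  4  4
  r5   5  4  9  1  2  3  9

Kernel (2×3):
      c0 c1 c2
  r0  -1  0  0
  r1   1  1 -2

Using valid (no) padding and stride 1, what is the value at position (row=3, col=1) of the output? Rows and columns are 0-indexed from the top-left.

7

The receptive field on the input at this output position is [5 3 5 / 7 5 0]. Elementwise product with the kernel and sum: 5·-1 + 7·1 + 5·1 + 0·-2.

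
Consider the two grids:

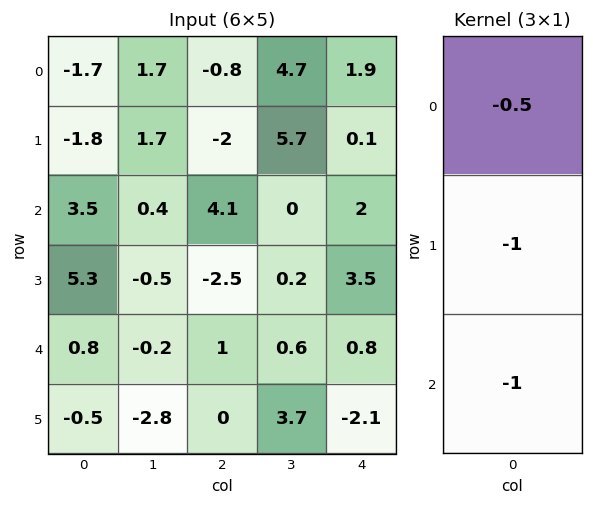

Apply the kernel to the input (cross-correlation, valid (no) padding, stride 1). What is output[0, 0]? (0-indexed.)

The receptive field on the input at this output position is [-1.7 / -1.8 / 3.5]. Elementwise product with the kernel and sum: -1.7·-0.5 + -1.8·-1 + 3.5·-1.

-0.85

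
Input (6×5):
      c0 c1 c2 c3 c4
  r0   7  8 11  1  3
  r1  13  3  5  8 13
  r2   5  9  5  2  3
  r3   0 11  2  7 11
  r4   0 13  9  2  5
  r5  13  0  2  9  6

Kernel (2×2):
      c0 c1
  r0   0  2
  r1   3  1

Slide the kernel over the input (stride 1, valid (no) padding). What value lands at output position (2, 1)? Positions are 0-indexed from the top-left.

45

The receptive field on the input at this output position is [9 5 / 11 2]. Elementwise product with the kernel and sum: 5·2 + 11·3 + 2·1.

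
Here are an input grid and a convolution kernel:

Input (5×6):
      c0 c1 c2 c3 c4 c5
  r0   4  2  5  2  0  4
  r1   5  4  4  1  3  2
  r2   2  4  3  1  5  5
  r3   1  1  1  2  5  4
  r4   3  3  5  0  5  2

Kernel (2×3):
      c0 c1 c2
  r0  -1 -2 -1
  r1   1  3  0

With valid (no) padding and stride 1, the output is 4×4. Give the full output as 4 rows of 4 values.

4 2 -2 4
-3 0 -3 7
-9 -7 -3 1
8 13 -5 -1

Output[0,0]: The receptive field on the input at this output position is [4 2 5 / 5 4 4]. Elementwise product with the kernel and sum: 4·-1 + 2·-2 + 5·-1 + 5·1 + 4·3.
Output[0,1]: The receptive field on the input at this output position is [2 5 2 / 4 4 1]. Elementwise product with the kernel and sum: 2·-1 + 5·-2 + 2·-1 + 4·1 + 4·3.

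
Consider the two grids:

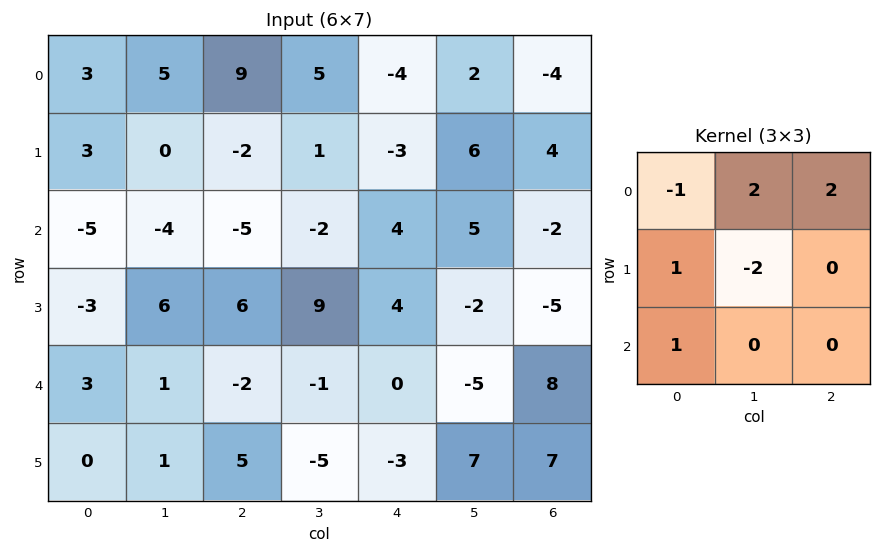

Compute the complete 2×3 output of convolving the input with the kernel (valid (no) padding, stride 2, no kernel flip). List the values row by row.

23 -16 -11
-25 -5 10

Output[0,0]: The receptive field on the input at this output position is [3 5 9 / 3 0 -2 / -5 -4 -5]. Elementwise product with the kernel and sum: 3·-1 + 5·2 + 9·2 + 3·1 + 0·-2 + -5·1.
Output[0,1]: The receptive field on the input at this output position is [9 5 -4 / -2 1 -3 / -5 -2 4]. Elementwise product with the kernel and sum: 9·-1 + 5·2 + -4·2 + -2·1 + 1·-2 + -5·1.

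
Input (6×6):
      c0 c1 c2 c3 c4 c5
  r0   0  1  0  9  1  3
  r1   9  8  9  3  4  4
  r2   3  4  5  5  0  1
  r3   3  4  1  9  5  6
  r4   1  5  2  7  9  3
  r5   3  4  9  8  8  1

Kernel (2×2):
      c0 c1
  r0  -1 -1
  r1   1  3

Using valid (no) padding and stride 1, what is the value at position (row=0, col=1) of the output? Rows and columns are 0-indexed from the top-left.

The receptive field on the input at this output position is [1 0 / 8 9]. Elementwise product with the kernel and sum: 1·-1 + 0·-1 + 8·1 + 9·3.

34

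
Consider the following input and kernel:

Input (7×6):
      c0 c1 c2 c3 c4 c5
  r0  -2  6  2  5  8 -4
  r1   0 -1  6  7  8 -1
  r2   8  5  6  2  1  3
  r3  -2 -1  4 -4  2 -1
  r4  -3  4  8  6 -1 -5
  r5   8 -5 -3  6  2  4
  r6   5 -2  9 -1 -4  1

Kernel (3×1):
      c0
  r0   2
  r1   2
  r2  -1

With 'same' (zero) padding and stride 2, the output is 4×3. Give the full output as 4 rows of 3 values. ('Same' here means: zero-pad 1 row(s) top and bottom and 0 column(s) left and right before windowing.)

-4 -2 8
18 20 16
-18 27 0
26 12 -4

Output[0,0]: The receptive field on the zero-padded input at this output position is [0 / -2 / 0]. Elementwise product with the kernel and sum: 0·2 + -2·2 + 0·-1.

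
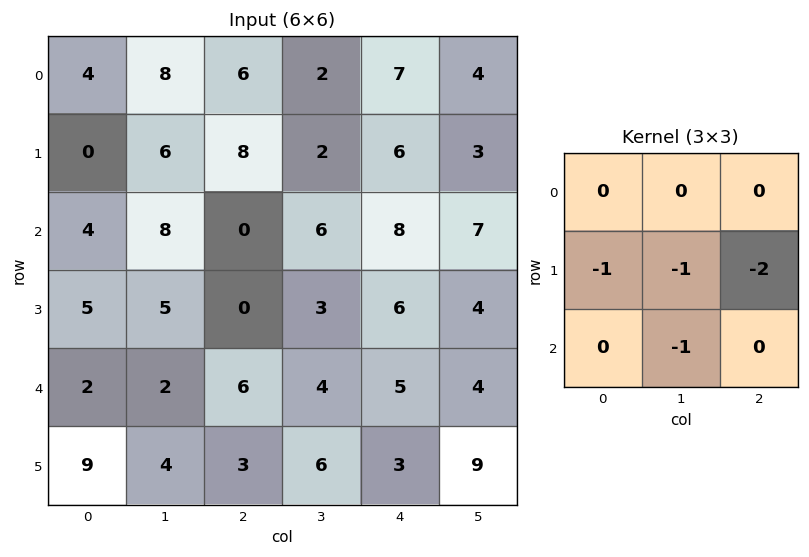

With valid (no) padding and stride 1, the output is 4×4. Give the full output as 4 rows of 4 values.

-30 -18 -28 -22
-17 -20 -25 -34
-12 -17 -19 -22
-20 -19 -26 -20

Output[0,0]: The receptive field on the input at this output position is [4 8 6 / 0 6 8 / 4 8 0]. Elementwise product with the kernel and sum: 0·-1 + 6·-1 + 8·-2 + 8·-1.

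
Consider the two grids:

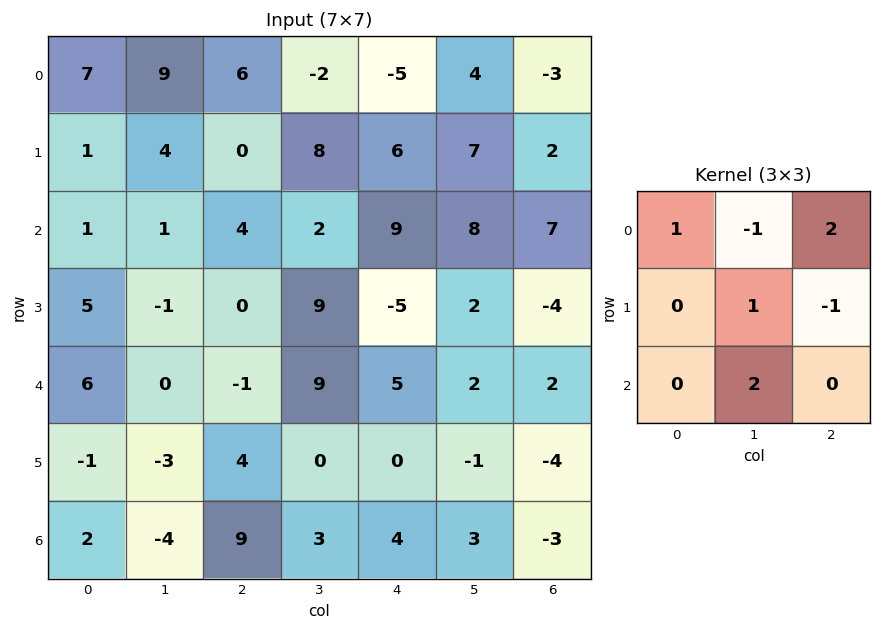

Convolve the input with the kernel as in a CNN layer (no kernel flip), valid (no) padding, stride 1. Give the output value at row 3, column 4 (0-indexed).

-17

The receptive field on the input at this output position is [-5 2 -4 / 5 2 2 / 0 -1 -4]. Elementwise product with the kernel and sum: -5·1 + 2·-1 + -4·2 + 2·1 + 2·-1 + -1·2.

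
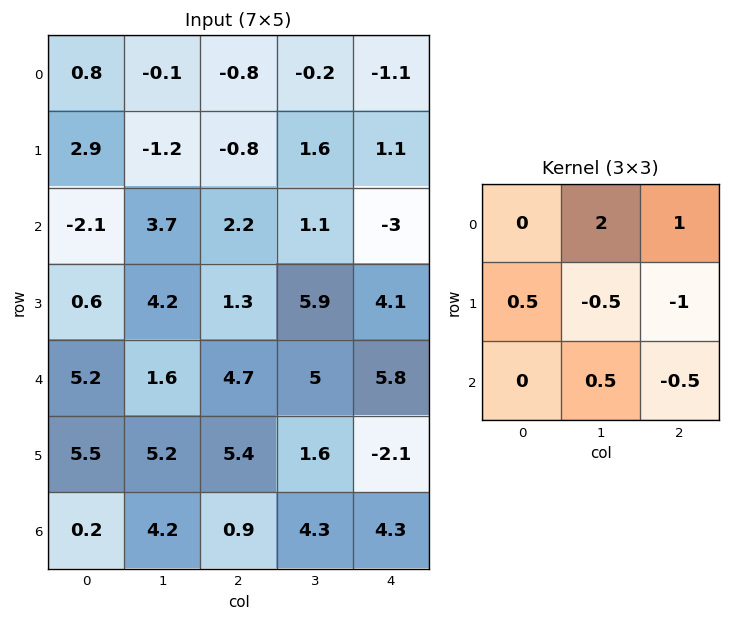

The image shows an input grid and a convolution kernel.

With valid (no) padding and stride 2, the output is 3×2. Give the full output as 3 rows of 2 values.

Output[0,0]: The receptive field on the input at this output position is [0.8 -0.1 -0.8 / 2.9 -1.2 -0.8 / -2.1 3.7 2.2]. Elementwise product with the kernel and sum: -0.1·2 + -0.8·1 + 2.9·0.5 + -1.2·-0.5 + -0.8·-1 + 3.7·0.5 + 2.2·-0.5.

2.6 -1.75
4.95 -7.6
4.3 19.8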